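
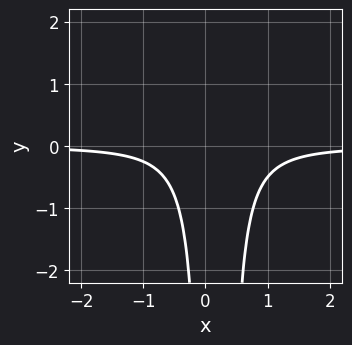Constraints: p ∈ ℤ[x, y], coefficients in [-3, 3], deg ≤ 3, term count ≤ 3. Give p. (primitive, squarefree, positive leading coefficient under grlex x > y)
(a) deg p = 3. No degree-2 curve has this shape.
(b) Checking where it meets the axes: the curve avoids every integer y-axis point in the box; no x-intercept at any integer in the box.
(c) Solving for integer coefficients yields p as stated.

3*x^2*y - x*y + 1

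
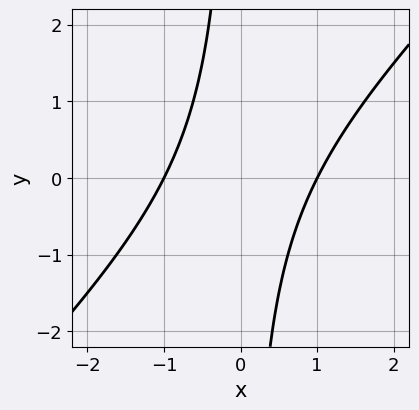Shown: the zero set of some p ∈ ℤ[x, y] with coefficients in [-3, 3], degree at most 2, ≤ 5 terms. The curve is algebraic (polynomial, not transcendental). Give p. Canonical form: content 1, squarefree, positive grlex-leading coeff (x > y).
x^2 - x*y - 1

First, degree: a generic line meets the curve in up to 2 points, so deg p = 2.
Then, from the visible intercepts: among the integer gridlines, it crosses the x-axis at x ∈ {-1, 1}; it misses every integer gridline on the y-axis.
Finally, putting this together gives p.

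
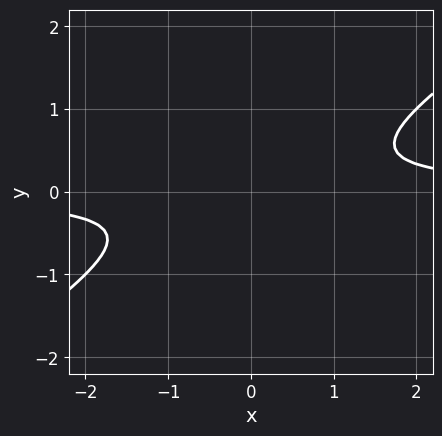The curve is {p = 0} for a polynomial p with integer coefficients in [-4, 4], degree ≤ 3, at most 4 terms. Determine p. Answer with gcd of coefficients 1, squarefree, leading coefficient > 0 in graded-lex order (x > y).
2*x*y - 3*y^2 - 1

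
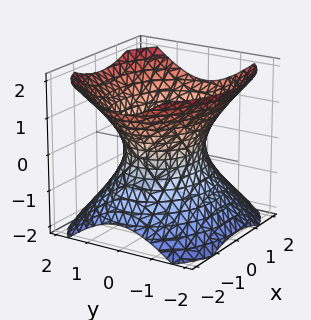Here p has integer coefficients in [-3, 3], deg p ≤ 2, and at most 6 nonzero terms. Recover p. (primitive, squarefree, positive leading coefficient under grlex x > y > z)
1. Degree: an hourglass — one-sheet hyperboloid; a quadric, so deg p = 2.
2. Symmetries: the x ↦ −x reflection is a symmetry, so x appears only in even powers; it's symmetric under z → −z, forcing even powers of z; mirror symmetry y ↦ −y ⇒ only even powers of y.
3. From the visible intercepts: no z-intercept at any integer in the box; the y-axis gridline crossings are at y ∈ {-1, 1}.
4. Fitting integer coefficients to these (and the overall shape) gives p.

2*x^2 + 3*y^2 - 3*z^2 - 3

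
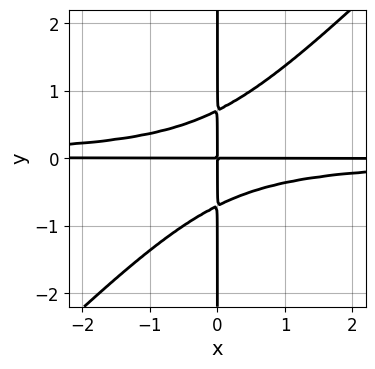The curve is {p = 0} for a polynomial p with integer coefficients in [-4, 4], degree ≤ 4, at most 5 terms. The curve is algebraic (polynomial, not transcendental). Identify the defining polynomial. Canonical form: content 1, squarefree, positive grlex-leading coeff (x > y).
The degree is 4 — no degree-3 curve has this shape.
From the visible intercepts: the visible y-axis segment lies entirely on the curve; the visible x-axis segment lies entirely on the curve.
Together with the visible shape, these determine p as stated.

2*x^2*y^2 - 2*x*y^3 + x*y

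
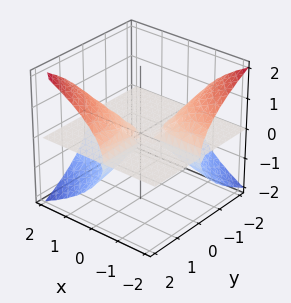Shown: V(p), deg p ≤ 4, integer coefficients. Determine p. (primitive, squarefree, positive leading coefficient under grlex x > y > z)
3*x*y*z - 3*z^3 + y*z

1. There are 3 components.
2. Degree: a generic line meets the surface in up to 3 points, so deg p = 3.
3. Against the integer gridlines: every point of the x-axis in the box is on the surface; every point of the y-axis in the box is on the surface; it crosses the z-axis at the gridline z = 0.
4. Together with the visible shape, these determine p as stated.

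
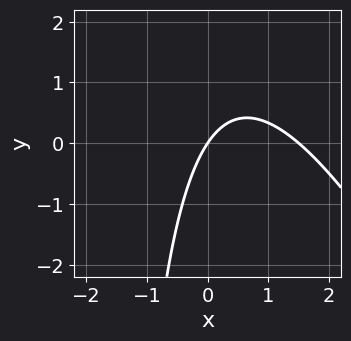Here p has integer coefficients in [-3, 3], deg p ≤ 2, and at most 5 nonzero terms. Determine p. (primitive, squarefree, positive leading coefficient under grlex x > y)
(a) deg p = 2.
(b) From the visible intercepts: it crosses the x-axis at the gridline x = 0; it meets the y-axis at y = 0 (among the integer gridlines).
(c) Together with the visible shape, these determine p as stated.

2*x^2 + x*y - 3*x + 2*y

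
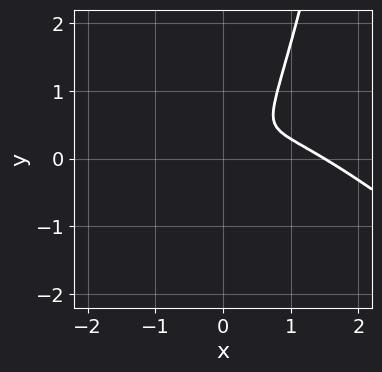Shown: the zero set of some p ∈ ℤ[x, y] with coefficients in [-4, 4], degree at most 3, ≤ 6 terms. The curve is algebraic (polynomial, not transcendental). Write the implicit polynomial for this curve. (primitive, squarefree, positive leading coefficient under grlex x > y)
2*x^3 + 2*x^2*y - 3*x^2 + 2*x*y - 2*y^2

1. deg p = 3. The shape is more complex than any degree-2 curve.
2. Putting this together gives p.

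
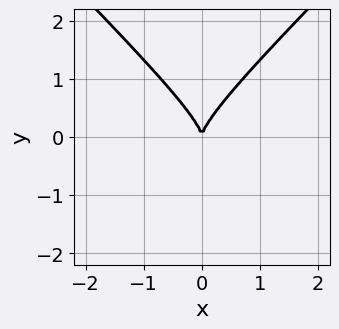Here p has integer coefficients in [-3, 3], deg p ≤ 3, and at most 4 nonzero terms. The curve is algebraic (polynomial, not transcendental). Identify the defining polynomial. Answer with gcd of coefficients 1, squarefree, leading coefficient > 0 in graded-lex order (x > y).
x^2*y - y^3 + x^2

1. Degree: no degree-2 curve has this shape, so deg p = 3.
2. Symmetries: the x ↦ −x reflection is a symmetry, so x appears only in even powers.
3. Observable constraints: it meets the y-axis at y = 0 (among the integer gridlines); it crosses the x-axis at the gridline x = 0.
4. Fitting integer coefficients to these (and the overall shape) gives p.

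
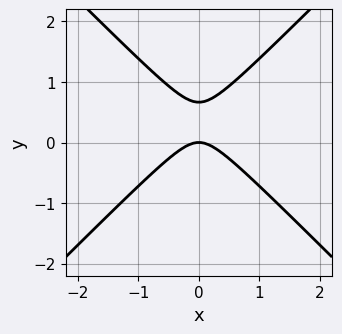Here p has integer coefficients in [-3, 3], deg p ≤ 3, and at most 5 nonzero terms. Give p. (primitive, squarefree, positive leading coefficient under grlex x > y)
3*x^2 - 3*y^2 + 2*y

Degree: a generic line meets the curve in up to 2 points, so deg p = 2.
Symmetries: the x ↦ −x reflection is a symmetry, so x appears only in even powers.
From the axis intercepts and sections: it crosses the x-axis at the gridline x = 0; one y-axis crossing is at y = 0.
Assembling these constraints gives the stated polynomial.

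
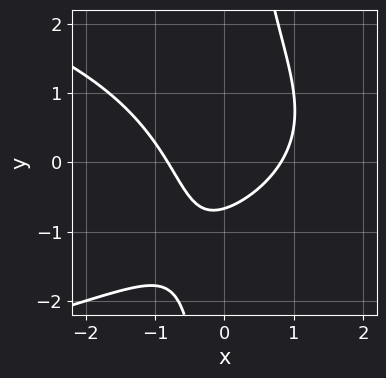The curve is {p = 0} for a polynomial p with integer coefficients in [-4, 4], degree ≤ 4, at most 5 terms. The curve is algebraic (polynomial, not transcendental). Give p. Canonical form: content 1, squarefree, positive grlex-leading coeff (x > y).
(a) The degree is 3 — a generic line meets the curve in up to 3 points.
(b) Matching integer coefficients to the picture gives p.

2*x*y^2 + 3*x^2 - 3*y - 2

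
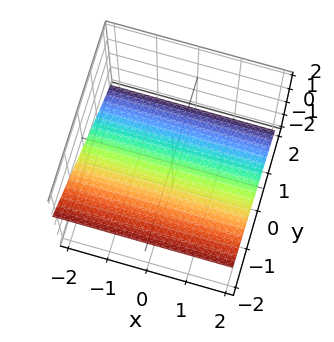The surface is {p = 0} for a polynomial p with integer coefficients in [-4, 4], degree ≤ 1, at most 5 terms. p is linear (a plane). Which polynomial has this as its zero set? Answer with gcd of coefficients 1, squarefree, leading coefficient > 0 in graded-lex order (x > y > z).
2*y + 3*z + 2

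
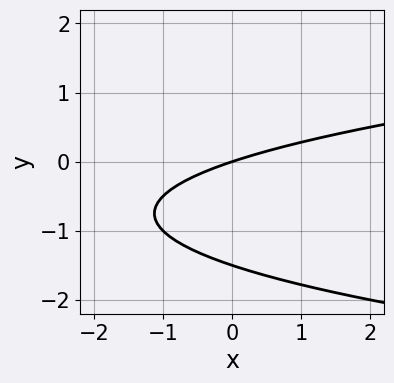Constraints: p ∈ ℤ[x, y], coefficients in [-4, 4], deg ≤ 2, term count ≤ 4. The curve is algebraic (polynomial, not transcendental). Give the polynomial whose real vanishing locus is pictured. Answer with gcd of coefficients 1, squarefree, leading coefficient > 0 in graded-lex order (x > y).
First, the degree is 2 — the shape is more complex than any degree-1 curve.
Then, from the axis intercepts and sections: it crosses the y-axis at the gridline y = 0; one x-axis crossing is at x = 0.
Finally, putting this together gives p.

2*y^2 - x + 3*y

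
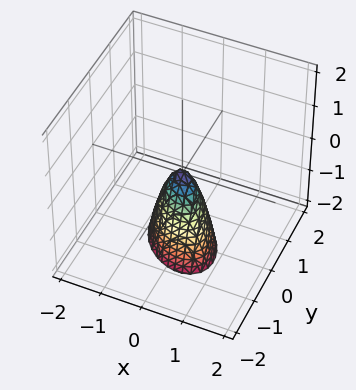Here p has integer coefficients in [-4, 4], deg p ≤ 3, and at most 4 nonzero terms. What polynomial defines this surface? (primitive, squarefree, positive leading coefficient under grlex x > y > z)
1. The degree is 2 — a generic line meets the surface in up to 2 points.
2. Checking where it meets the axes: one z-axis crossing is at z = 0; it crosses the y-axis at the gridline y = 0; it meets the x-axis at x = 0 (among the integer gridlines).
3. Solving for integer coefficients yields p as stated.

3*x^2 + 2*x*y + 3*y^2 + z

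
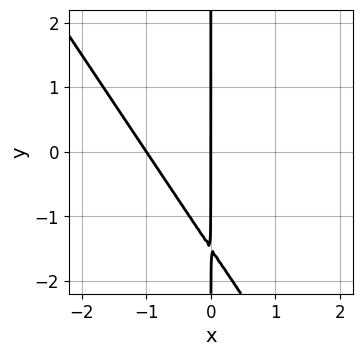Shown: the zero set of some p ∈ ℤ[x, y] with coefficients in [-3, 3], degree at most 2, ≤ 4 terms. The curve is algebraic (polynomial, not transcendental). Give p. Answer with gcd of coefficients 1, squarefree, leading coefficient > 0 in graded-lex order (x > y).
First, the degree is 2 — a generic line meets the curve in up to 2 points.
Then, from the visible intercepts: among the integer gridlines, it crosses the x-axis at x ∈ {-1, 0}; every point of the y-axis in the box is on the curve.
Finally, putting this together gives p.

3*x^2 + 2*x*y + 3*x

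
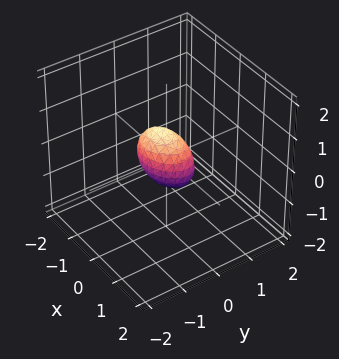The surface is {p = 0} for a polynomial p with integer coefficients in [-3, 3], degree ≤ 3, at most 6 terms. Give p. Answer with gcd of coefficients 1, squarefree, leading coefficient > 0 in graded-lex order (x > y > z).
2*x^2 - x*y + x*z + 3*y^2 + 2*z^2 - 1

Degree: a generic line meets the surface in up to 2 points, so deg p = 2.
Solving for integer coefficients yields p as stated.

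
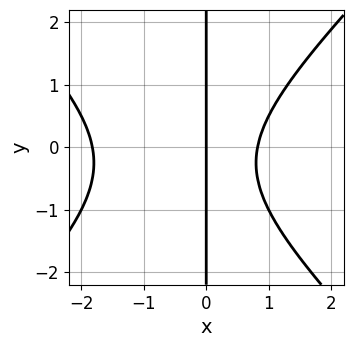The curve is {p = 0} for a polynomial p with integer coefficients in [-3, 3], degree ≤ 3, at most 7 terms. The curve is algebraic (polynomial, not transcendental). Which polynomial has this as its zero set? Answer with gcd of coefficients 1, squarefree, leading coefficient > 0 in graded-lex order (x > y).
1. deg p = 3. The shape is more complex than any degree-2 curve.
2. From the axis intercepts and sections: it crosses the x-axis at the gridline x = 0; every point of the y-axis in the box is on the curve.
3. Fitting integer coefficients to these (and the overall shape) gives p.

2*x^3 - 2*x*y^2 + 2*x^2 - x*y - 3*x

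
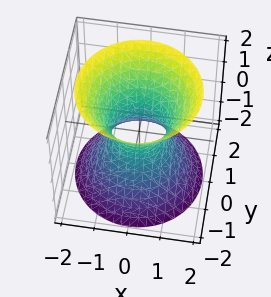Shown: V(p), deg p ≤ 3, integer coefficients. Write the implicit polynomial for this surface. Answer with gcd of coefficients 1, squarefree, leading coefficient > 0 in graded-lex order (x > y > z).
(a) Degree: one connected sheet with a waist; a quadric, so deg p = 2.
(b) Symmetries: the z ↦ −z reflection is a symmetry, so z appears only in even powers; the surface is invariant under rotation about z: p = q(x² + y², z).
(c) Observable constraints: no z-intercept at any integer in the box; a circular section at z = -2 has radius between 1 and 2.
(d) Fitting integer coefficients to these (and the overall shape) gives p.

3*x^2 + 3*y^2 - 2*z^2 - 2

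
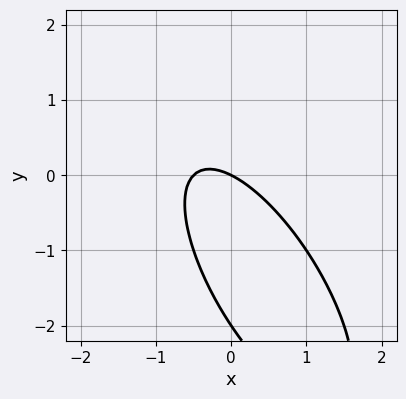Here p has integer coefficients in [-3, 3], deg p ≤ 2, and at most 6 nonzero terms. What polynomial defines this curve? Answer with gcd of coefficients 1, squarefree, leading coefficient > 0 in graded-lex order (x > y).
2*x^2 + 2*x*y + y^2 + x + 2*y

1. The degree is 2 — the shape is more complex than any degree-1 curve.
2. From the visible intercepts: among the integer gridlines, it crosses the y-axis at y ∈ {-2, 0}; it crosses the x-axis at the gridline x = 0.
3. Solving for integer coefficients yields p as stated.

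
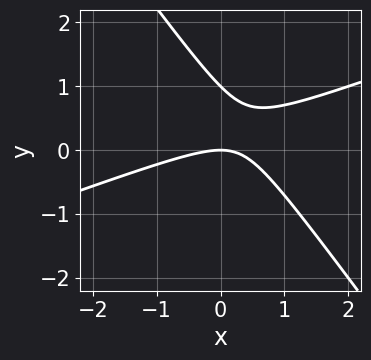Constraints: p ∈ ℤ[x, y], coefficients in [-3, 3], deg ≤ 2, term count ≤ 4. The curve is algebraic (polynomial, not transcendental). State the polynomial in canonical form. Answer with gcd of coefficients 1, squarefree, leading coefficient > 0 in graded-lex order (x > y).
x^2 - 2*x*y - 2*y^2 + 2*y

First, deg p = 2.
Then, reading off the gridlines: among the integer gridlines, it crosses the y-axis at y ∈ {0, 1}; one x-axis crossing is at x = 0.
Finally, matching integer coefficients to the picture gives p.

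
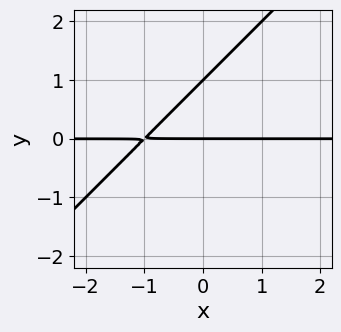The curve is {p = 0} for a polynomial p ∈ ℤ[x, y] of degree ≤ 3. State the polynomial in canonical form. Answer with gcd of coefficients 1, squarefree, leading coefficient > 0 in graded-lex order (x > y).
x*y - y^2 + y

Degree: a generic line meets the curve in up to 2 points, so deg p = 2.
From the axis intercepts and sections: the y-axis gridline crossings are at y ∈ {0, 1}; the visible x-axis segment lies entirely on the curve.
Assembling these constraints gives the stated polynomial.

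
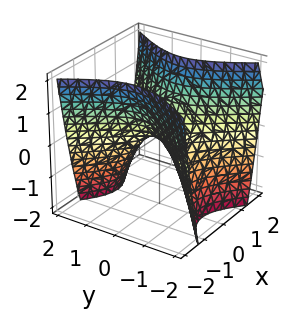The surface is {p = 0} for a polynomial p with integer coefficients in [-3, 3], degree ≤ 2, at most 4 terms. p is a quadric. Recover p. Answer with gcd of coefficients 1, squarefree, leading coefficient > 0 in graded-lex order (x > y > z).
1. Degree: a saddle surface; a quadric, so deg p = 2.
2. Symmetries: the x ↦ −x reflection is a symmetry, so x appears only in even powers; it's symmetric under y → −y, forcing even powers of y.
3. Observable constraints: it crosses the x-axis at the gridline x = 0; it crosses the y-axis at the gridline y = 0.
4. Putting this together gives p.

3*x^2 - 2*y^2 - 2*z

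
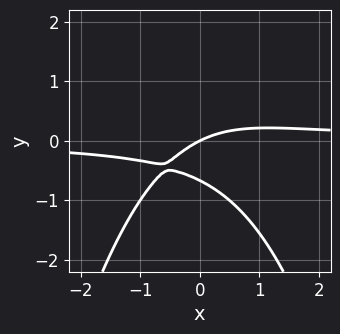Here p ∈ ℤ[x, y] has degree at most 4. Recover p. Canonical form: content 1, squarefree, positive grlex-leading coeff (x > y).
(a) deg p = 3. No degree-2 curve has this shape.
(b) Against the integer gridlines: one x-axis crossing is at x = 0; it crosses the y-axis at the gridline y = 0.
(c) Assembling these constraints gives the stated polynomial.

2*x^2*y + 3*y^2 - x + 2*y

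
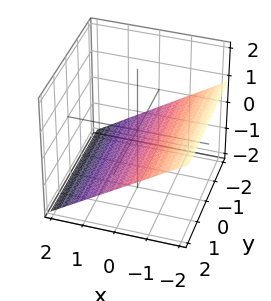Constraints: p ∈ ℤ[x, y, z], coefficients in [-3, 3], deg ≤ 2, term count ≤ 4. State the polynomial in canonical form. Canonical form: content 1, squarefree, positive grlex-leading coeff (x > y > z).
1. Degree: the surface is flat (a plane), so deg p = 1.
2. Observable constraints: it meets the x-axis at x = -1 (among the integer gridlines); it misses every integer gridline on the y-axis.
3. Putting this together gives p.

2*x + 3*z + 2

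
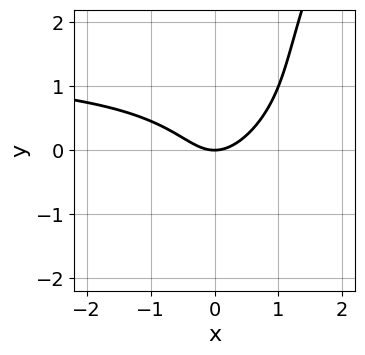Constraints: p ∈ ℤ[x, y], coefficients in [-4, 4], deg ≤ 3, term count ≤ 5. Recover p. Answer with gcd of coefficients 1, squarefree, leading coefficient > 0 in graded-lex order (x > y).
2*x^2*y - 3*x*y^2 + y^3 - 3*x^2 + 3*y

1. deg p = 3. The shape is more complex than any degree-2 curve.
2. Reading off the gridlines: it crosses the y-axis at the gridline y = 0; one x-axis crossing is at x = 0.
3. The integer polynomial consistent with all of this is the stated p.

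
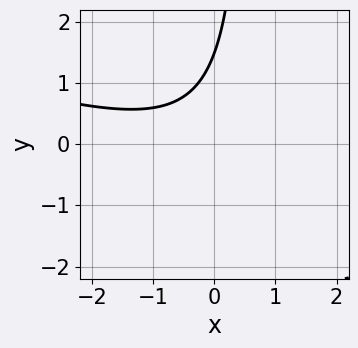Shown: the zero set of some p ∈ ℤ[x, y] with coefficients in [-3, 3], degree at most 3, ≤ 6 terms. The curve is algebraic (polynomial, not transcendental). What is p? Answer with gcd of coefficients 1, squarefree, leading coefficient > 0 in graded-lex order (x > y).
x^2 + 3*x*y + x - 2*y + 3

First, degree: no degree-1 curve has this shape, so deg p = 2.
Next, from the axis intercepts and sections: the curve avoids every integer x-axis point in the box.
Finally, fitting integer coefficients to these (and the overall shape) gives p.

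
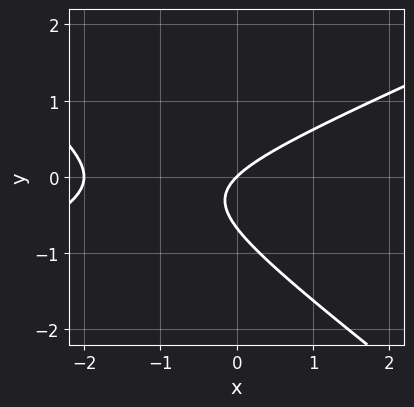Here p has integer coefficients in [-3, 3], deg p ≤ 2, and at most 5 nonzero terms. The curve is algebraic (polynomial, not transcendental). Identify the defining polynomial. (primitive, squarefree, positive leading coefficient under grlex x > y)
x^2 - x*y - 3*y^2 + 2*x - 2*y

Degree: the shape is more complex than any degree-1 curve, so deg p = 2.
Observable constraints: one y-axis crossing is at y = 0; the x-axis gridline crossings are at x ∈ {-2, 0}.
Matching integer coefficients to the picture gives p.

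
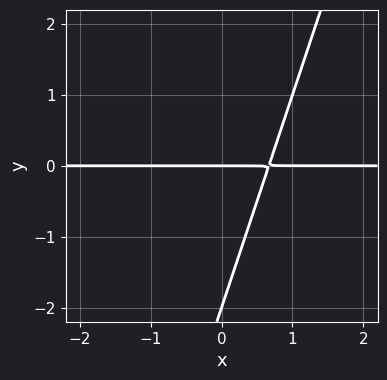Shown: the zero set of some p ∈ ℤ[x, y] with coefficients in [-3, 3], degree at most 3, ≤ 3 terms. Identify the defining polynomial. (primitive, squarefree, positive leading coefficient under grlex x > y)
1. The degree is 2 — no degree-1 curve has this shape.
2. Reading off the gridlines: every point of the x-axis in the box is on the curve; among the integer gridlines, it crosses the y-axis at y ∈ {-2, 0}.
3. The integer polynomial consistent with all of this is the stated p.

3*x*y - y^2 - 2*y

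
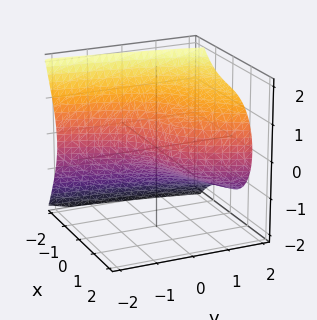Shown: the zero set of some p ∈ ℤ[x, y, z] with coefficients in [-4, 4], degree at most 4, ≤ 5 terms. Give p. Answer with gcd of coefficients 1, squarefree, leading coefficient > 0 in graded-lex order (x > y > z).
1. deg p = 3. A generic line meets the surface in up to 3 points.
2. Against the integer gridlines: it crosses the x-axis at the gridline x = 0; it meets the z-axis at z = 0 (among the integer gridlines); it meets the y-axis at y = 0 (among the integer gridlines).
3. Together with the visible shape, these determine p as stated.

x^3 + 2*z^2 + x - 2*y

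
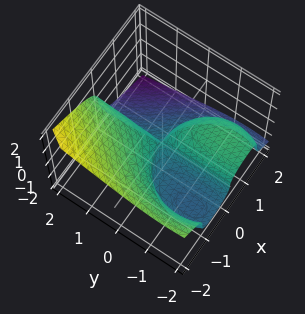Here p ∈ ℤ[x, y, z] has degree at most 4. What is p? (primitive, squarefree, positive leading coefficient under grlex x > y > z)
1. deg p = 3. No degree-2 surface has this shape.
2. From the axis intercepts and sections: one x-axis crossing is at x = 0; every point of the y-axis in the box is on the surface; it meets the z-axis at z = 0 (among the integer gridlines).
3. These observations pin down the coefficients.

x^3 + x*y^2 + 3*z^3 + 3*x*y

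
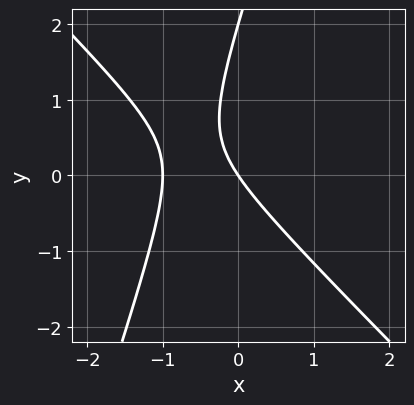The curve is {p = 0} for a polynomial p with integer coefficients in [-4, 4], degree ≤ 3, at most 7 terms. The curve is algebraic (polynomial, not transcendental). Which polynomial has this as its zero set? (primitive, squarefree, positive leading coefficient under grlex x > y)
1. deg p = 2. No degree-1 curve has this shape.
2. Observable constraints: among the integer gridlines, it crosses the x-axis at x ∈ {-1, 0}; among the integer gridlines, it crosses the y-axis at y ∈ {0, 2}.
3. Assembling these constraints gives the stated polynomial.

3*x^2 + 2*x*y - y^2 + 3*x + 2*y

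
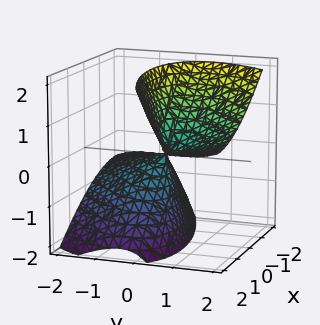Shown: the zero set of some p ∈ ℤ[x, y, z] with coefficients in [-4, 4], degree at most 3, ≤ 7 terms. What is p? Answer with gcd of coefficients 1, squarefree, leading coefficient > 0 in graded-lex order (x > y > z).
First, the degree is 2 — a generic line meets the surface in up to 2 points.
Then, from the axis intercepts and sections: it meets the x-axis at x = 0 (among the integer gridlines); it meets the z-axis at z = 0 (among the integer gridlines); it meets the y-axis at y = 0 (among the integer gridlines).
Finally, matching integer coefficients to the picture gives p.

x^2 - 2*x*y + 2*y^2 - 3*y*z - z^2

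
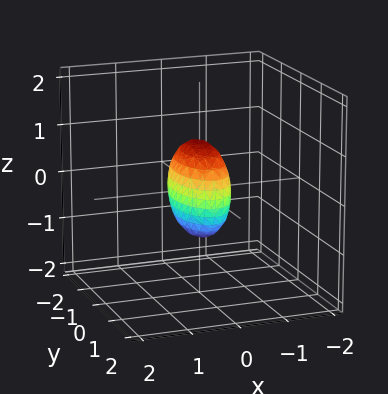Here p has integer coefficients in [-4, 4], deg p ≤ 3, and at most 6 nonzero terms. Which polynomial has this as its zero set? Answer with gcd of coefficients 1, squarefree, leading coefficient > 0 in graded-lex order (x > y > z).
3*x^2 + y^2 + z^2 - 1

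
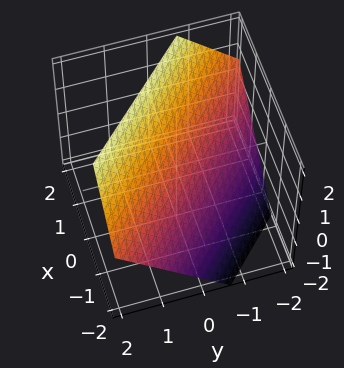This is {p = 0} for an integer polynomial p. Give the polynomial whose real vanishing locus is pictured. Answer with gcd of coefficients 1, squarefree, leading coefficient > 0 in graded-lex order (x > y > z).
(a) deg p = 1. The surface is flat (a plane).
(b) Matching integer coefficients to the picture gives p.

3*x + 3*y - 3*z + 2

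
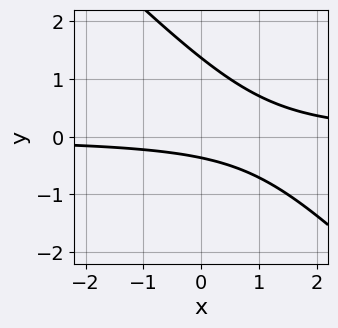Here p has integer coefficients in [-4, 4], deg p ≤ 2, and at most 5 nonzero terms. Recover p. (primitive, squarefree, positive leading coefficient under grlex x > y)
(a) The degree is 2 — no degree-1 curve has this shape.
(b) Reading off the gridlines: no x-intercept at any integer in the box.
(c) These observations pin down the coefficients.

2*x*y + 2*y^2 - 2*y - 1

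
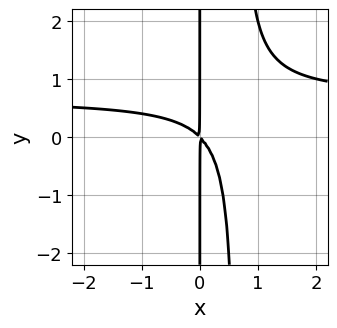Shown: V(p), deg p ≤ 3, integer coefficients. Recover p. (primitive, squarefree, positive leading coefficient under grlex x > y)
1. Degree: a generic line meets the curve in up to 3 points, so deg p = 3.
2. From the visible intercepts: every point of the y-axis in the box is on the curve.
3. Solving for integer coefficients yields p as stated.

3*x^2*y - 2*x^2 - 2*x*y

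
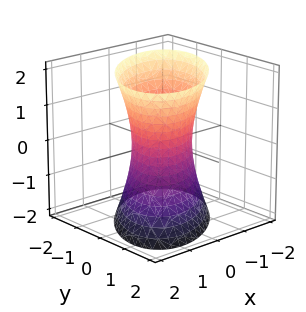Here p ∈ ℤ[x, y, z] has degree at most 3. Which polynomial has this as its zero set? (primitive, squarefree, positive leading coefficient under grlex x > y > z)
3*x^2 - 3*x*y + 3*y^2 - z^2 - 3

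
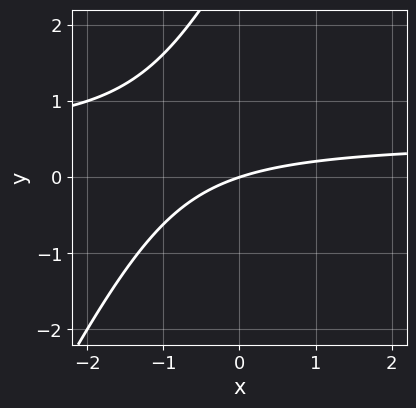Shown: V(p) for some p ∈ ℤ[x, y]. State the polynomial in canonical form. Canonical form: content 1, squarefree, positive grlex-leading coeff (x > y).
(a) deg p = 2. The shape is more complex than any degree-1 curve.
(b) Against the integer gridlines: one x-axis crossing is at x = 0; it meets the y-axis at y = 0 (among the integer gridlines).
(c) These observations pin down the coefficients.

2*x*y - y^2 - x + 3*y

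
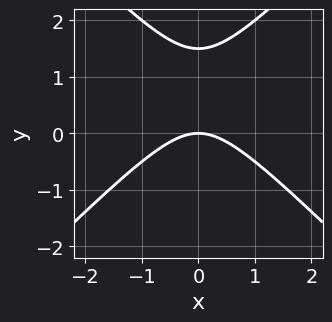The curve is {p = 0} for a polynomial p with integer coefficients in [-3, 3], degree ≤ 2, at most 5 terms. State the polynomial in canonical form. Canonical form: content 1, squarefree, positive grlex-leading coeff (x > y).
2*x^2 - 2*y^2 + 3*y

First, deg p = 2. No degree-1 curve has this shape.
Then, symmetries: the x ↦ −x reflection is a symmetry, so x appears only in even powers.
Then, against the integer gridlines: one x-axis crossing is at x = 0; it meets the y-axis at y = 0 (among the integer gridlines).
Finally, solving for integer coefficients yields p as stated.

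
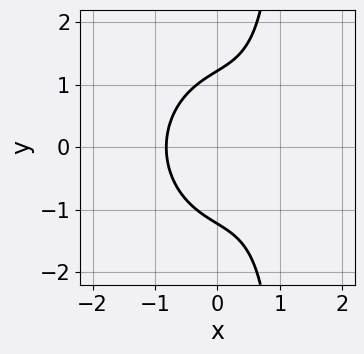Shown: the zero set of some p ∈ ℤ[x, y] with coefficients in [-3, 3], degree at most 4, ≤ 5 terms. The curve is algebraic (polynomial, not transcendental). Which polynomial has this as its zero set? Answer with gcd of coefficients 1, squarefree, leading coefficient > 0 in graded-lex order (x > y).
The degree is 3 — a generic line meets the curve in up to 3 points.
Symmetries: mirror symmetry y ↦ −y ⇒ only even powers of y.
The integer polynomial consistent with all of this is the stated p.

3*x^3 + 2*x*y^2 - 2*x^2 - 2*y^2 + 3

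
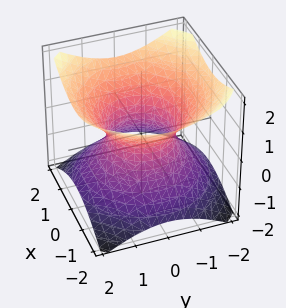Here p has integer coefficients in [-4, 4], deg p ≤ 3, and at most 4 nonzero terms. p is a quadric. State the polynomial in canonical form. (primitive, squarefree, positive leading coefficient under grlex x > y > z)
(a) Degree: one connected sheet with a waist; a quadric, so deg p = 2.
(b) By symmetry, every cross-section ⟂ z is a circle, so x, y appear only via x² + y²; mirror symmetry z ↦ −z ⇒ only even powers of z.
(c) From the axis intercepts and sections: the surface avoids every integer z-axis point in the box; among the integer gridlines, it crosses the x-axis at x ∈ {-1, 1}; the y-axis gridline crossings are at y ∈ {-1, 1}; a circular section at z = -1 has radius between 1 and 2.
(d) These observations pin down the coefficients.

2*x^2 + 2*y^2 - 3*z^2 - 2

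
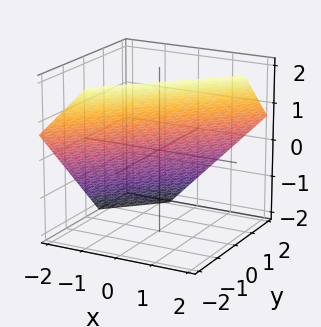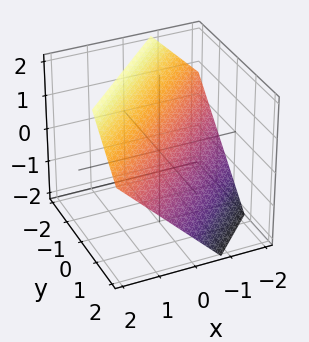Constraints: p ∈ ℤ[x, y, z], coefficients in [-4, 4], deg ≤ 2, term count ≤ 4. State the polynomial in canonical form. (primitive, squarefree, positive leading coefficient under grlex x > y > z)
deg p = 1.
The integer polynomial consistent with all of this is the stated p.

3*x - 3*y - 3*z + 2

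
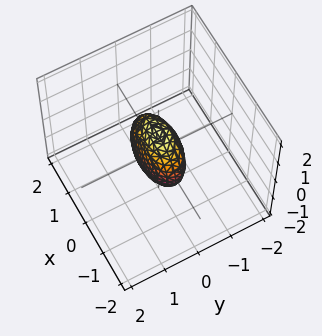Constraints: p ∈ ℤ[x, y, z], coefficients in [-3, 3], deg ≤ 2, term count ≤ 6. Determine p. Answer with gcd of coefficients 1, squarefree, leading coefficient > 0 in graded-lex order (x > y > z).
x^2 + 3*y^2 + z^2 - 1

1. deg p = 2. Bounded and convex; a quadric.
2. Symmetries: the x ↦ −x reflection is a symmetry, so x appears only in even powers; it's symmetric under z → −z, forcing even powers of z; mirror symmetry y ↦ −y ⇒ only even powers of y.
3. Observable constraints: among the integer gridlines, it crosses the z-axis at z ∈ {-1, 1}; among the integer gridlines, it crosses the x-axis at x ∈ {-1, 1}.
4. Together with the visible shape, these determine p as stated.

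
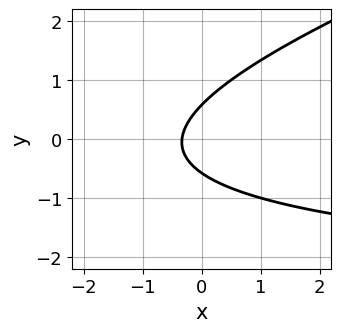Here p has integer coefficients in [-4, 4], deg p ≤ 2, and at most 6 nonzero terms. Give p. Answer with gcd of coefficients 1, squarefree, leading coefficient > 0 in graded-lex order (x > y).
1. deg p = 2. A generic line meets the curve in up to 2 points.
2. The integer polynomial consistent with all of this is the stated p.

x*y - 3*y^2 + 3*x + 1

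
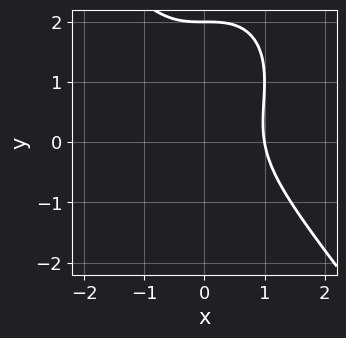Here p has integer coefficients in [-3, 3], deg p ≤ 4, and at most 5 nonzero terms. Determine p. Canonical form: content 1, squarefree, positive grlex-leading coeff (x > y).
First, deg p = 3.
Next, reading off the gridlines: it crosses the y-axis at the gridline y = 2; it crosses the x-axis at the gridline x = 1.
Finally, the integer polynomial consistent with all of this is the stated p.

2*x^3 + y^3 - 2*y^2 + y - 2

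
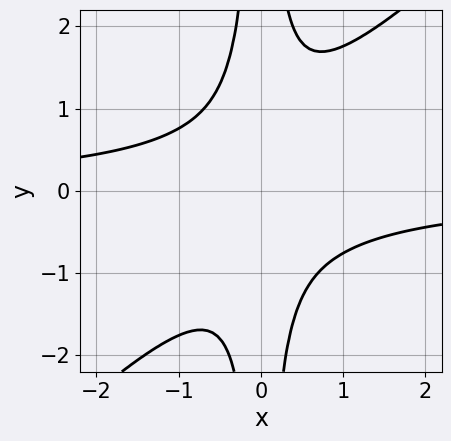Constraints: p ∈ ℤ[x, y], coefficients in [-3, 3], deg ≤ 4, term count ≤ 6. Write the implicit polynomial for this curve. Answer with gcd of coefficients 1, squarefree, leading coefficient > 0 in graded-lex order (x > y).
Degree: a generic line meets the curve in up to 4 points, so deg p = 4.
From the axis intercepts and sections: it misses every integer gridline on the y-axis; no x-intercept at any integer in the box.
Solving for integer coefficients yields p as stated.

3*x^3*y - 3*x^2*y^2 + 3*x^2 + 1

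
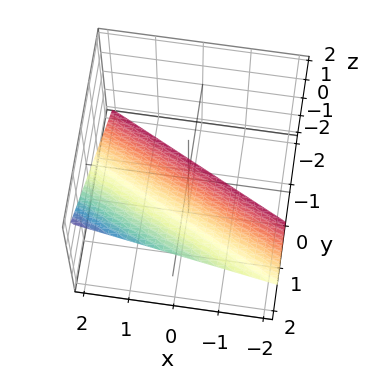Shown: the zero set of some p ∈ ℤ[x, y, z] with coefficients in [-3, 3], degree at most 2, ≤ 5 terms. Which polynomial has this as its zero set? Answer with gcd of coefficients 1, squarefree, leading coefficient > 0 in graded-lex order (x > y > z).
(a) deg p = 1. The surface is flat (a plane).
(b) Checking where it meets the axes: it meets the z-axis at z = -1 (among the integer gridlines); one x-axis crossing is at x = 2.
(c) Solving for integer coefficients yields p as stated. Check: (0, 1, 0) on the y-axis lies on the surface, and p(0, 1, 0) = 0. ✓

x + 2*y - 2*z - 2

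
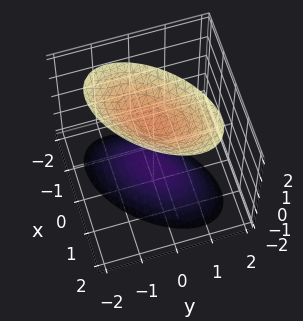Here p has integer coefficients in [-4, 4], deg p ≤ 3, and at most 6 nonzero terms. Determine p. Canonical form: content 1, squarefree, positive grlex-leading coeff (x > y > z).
3*x^2 - 3*x*y + 3*y^2 - 2*z^2 + 3

First, there are 2 components. Treating them together as one polynomial.
Then, degree: the shape is more complex than any degree-1 surface, so deg p = 2.
Then, from the axis intercepts and sections: the surface avoids every integer x-axis point in the box; no y-intercept at any integer in the box.
Finally, putting this together gives p.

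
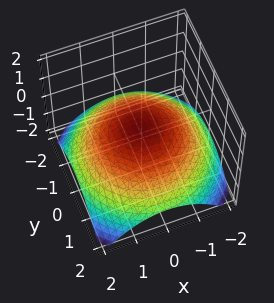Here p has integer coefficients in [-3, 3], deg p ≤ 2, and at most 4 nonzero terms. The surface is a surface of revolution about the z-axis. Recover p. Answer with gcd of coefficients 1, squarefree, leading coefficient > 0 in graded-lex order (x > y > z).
First, the degree is 2 — the shape is more complex than any degree-1 surface.
Then, symmetries: the z-axis is an axis of rotation, so x and y enter only as x² + y².
Next, from the visible intercepts: a circular section at z = 0 has radius exactly 1; the x-axis gridline crossings are at x ∈ {-1, 1}; among the integer gridlines, it crosses the y-axis at y ∈ {-1, 1}.
Finally, solving for integer coefficients yields p as stated.

x^2 + y^2 + 3*z - 1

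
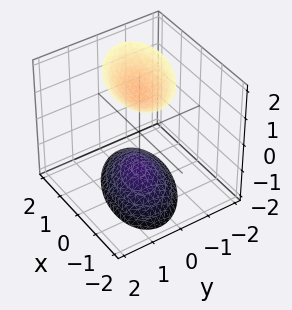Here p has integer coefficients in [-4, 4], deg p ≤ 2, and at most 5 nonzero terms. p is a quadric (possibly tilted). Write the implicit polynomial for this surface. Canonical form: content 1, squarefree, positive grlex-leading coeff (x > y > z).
x^2 + x*y + 2*y^2 - z^2 + 2

1. I count 2 distinct pieces.
2. deg p = 2.
3. Reading off the gridlines: it misses every integer gridline on the x-axis; no y-intercept at any integer in the box.
4. Assembling these constraints gives the stated polynomial.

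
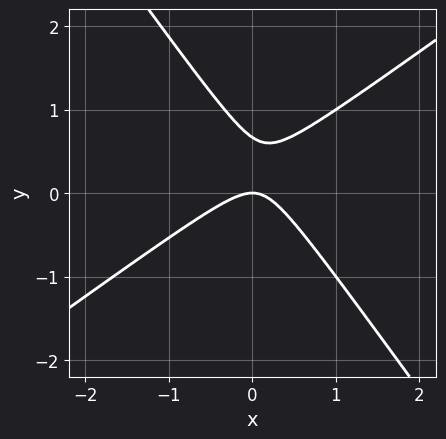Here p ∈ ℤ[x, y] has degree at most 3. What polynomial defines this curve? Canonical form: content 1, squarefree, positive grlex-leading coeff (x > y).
The degree is 2 — no degree-1 curve has this shape.
Against the integer gridlines: one y-axis crossing is at y = 0; one x-axis crossing is at x = 0.
Fitting integer coefficients to these (and the overall shape) gives p.

3*x^2 - 2*x*y - 3*y^2 + 2*y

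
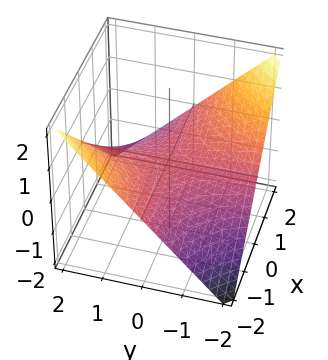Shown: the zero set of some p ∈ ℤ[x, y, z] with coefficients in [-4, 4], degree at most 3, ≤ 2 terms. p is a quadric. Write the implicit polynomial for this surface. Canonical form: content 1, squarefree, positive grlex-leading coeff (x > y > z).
The degree is 2 — a hyperbolic paraboloid; a quadric.
Reading off the gridlines: every point of the x-axis in the box is on the surface; the visible y-axis segment lies entirely on the surface; it meets the z-axis at z = 0 (among the integer gridlines).
Fitting integer coefficients to these (and the overall shape) gives p.

x*y + 2*z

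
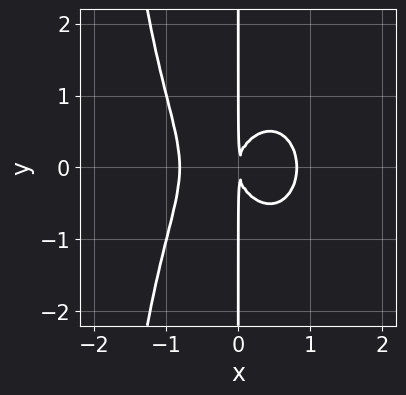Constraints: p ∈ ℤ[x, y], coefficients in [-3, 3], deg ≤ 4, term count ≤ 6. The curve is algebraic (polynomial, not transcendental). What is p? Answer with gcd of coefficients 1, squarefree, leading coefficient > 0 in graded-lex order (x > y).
3*x^4 + x^2*y^2 + 2*x*y^2 - 2*x^2

1. Degree: no degree-3 curve has this shape, so deg p = 4.
2. Symmetries: it's symmetric under y → −y, forcing even powers of y.
3. Against the integer gridlines: every point of the y-axis in the box is on the curve.
4. Matching integer coefficients to the picture gives p.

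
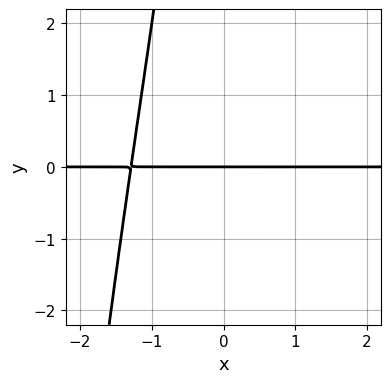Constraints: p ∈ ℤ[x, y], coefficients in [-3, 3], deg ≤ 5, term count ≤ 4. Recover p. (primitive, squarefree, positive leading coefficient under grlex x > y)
2*x^3*y + x*y^2 - x*y + 3*y

(a) Degree: a generic line meets the curve in up to 4 points, so deg p = 4.
(b) Against the integer gridlines: it meets the y-axis at y = 0 (among the integer gridlines); every point of the x-axis in the box is on the curve.
(c) Assembling these constraints gives the stated polynomial.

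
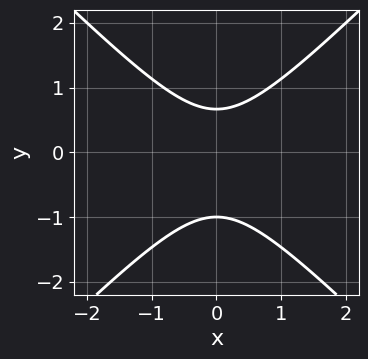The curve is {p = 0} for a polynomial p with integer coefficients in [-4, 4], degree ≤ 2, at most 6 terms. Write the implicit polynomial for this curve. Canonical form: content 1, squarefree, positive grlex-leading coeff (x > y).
3*x^2 - 3*y^2 - y + 2

First, deg p = 2. A generic line meets the curve in up to 2 points.
Next, symmetries: the x ↦ −x reflection is a symmetry, so x appears only in even powers.
Then, from the axis intercepts and sections: it misses every integer gridline on the x-axis; it meets the y-axis at y = -1 (among the integer gridlines).
Finally, together with the visible shape, these determine p as stated.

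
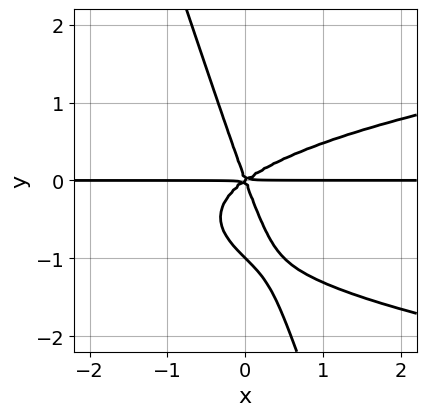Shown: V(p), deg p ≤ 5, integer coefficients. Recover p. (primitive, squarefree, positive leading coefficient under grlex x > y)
3*x*y^3 + y^4 - 2*x^2*y + 2*x*y^2 + y^3

deg p = 4.
From the axis intercepts and sections: the y-axis gridline crossings are at y ∈ {-1, 0}; every point of the x-axis in the box is on the curve.
Solving for integer coefficients yields p as stated.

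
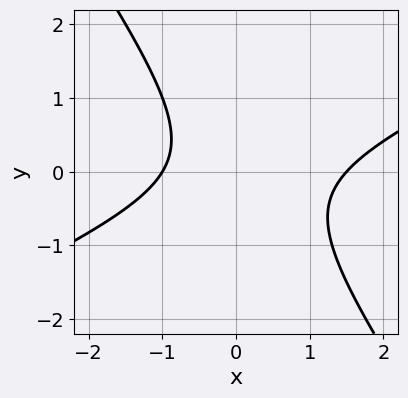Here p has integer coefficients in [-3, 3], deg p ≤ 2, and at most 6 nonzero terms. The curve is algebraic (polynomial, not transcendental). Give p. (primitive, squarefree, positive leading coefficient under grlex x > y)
2*x^2 - 3*x*y - 3*y^2 - x - 3

(a) The degree is 2 — the shape is more complex than any degree-1 curve.
(b) From the visible intercepts: the curve avoids every integer y-axis point in the box; it crosses the x-axis at the gridline x = -1.
(c) Together with the visible shape, these determine p as stated.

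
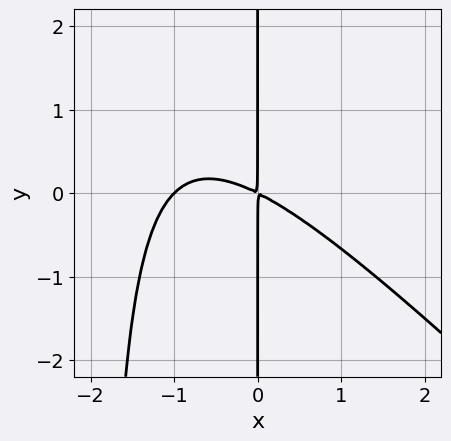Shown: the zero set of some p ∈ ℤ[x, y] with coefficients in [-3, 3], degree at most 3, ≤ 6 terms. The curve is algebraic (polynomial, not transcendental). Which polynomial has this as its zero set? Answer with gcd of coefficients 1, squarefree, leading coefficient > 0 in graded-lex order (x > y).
x^3 + x^2*y + x^2 + 2*x*y

1. Degree: no degree-2 curve has this shape, so deg p = 3.
2. Observable constraints: it meets the x-axis at x = -1 (among the integer gridlines); the visible y-axis segment lies entirely on the curve.
3. These observations pin down the coefficients.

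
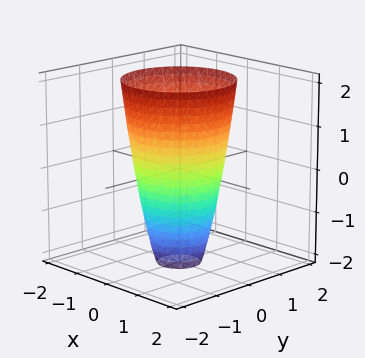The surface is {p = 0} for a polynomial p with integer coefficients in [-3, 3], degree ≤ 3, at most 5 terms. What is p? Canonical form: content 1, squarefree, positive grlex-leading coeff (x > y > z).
(a) The degree is 2 — no degree-1 surface has this shape.
(b) Symmetries: rotational symmetry about the z-axis ⇒ p depends on x, y only through x² + y².
(c) Reading off the gridlines: among the integer gridlines, it crosses the y-axis at y ∈ {-1, 1}; a circular section at z = -2 has radius between 0 and 1; among the integer gridlines, it crosses the x-axis at x ∈ {-1, 1}.
(d) Solving for integer coefficients yields p as stated.

3*x^2 + 3*y^2 - z - 3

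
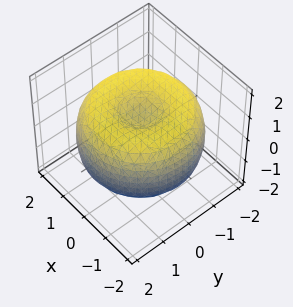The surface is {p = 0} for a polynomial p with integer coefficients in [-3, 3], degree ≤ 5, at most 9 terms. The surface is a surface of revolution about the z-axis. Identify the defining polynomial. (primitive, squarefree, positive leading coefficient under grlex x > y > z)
1. Degree: the shape is more complex than any degree-3 surface, so deg p = 4.
2. Symmetry: the surface is invariant under rotation about z: p = q(x² + y², z).
3. From the axis intercepts and sections: a circular section at z = 0 has radius between 1 and 2.
4. The integer polynomial consistent with all of this is the stated p.

x^4 + 2*x^2*y^2 + y^4 - 3*x^2 - 3*y^2 + 3*z^2 - 2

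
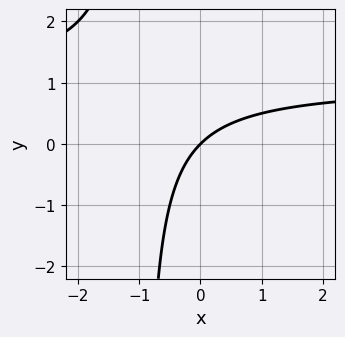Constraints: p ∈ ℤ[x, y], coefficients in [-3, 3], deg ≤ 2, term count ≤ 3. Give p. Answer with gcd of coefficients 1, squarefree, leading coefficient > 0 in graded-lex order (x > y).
x*y - x + y

(a) deg p = 2. A generic line meets the curve in up to 2 points.
(b) From the visible intercepts: it crosses the x-axis at the gridline x = 0; it meets the y-axis at y = 0 (among the integer gridlines).
(c) Assembling these constraints gives the stated polynomial.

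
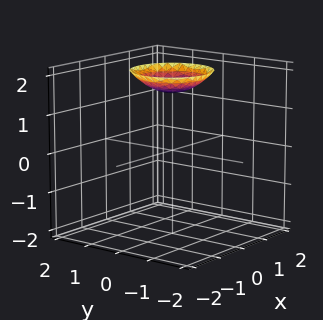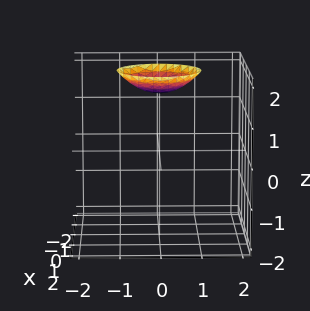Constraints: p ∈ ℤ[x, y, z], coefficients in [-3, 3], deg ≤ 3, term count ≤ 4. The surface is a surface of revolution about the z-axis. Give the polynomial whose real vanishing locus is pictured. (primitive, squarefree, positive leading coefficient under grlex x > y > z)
First, degree: the shape is more complex than any degree-1 surface, so deg p = 2.
Then, symmetries: the surface is invariant under rotation about z: p = q(x² + y², z).
Then, checking where it meets the axes: a circular section at z = 2 has radius exactly 1; it misses every integer gridline on the x-axis.
Finally, these observations pin down the coefficients.

x^2 + y^2 - 2*z + 3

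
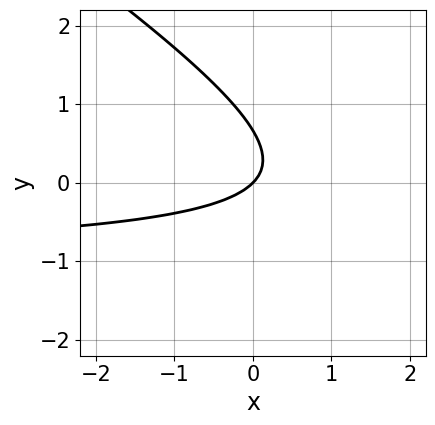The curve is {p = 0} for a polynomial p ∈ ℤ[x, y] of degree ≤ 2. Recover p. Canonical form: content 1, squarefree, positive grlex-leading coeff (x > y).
First, deg p = 2.
Then, reading off the gridlines: it crosses the x-axis at the gridline x = 0; one y-axis crossing is at y = 0.
Finally, the integer polynomial consistent with all of this is the stated p.

2*x*y + 3*y^2 + 2*x - 2*y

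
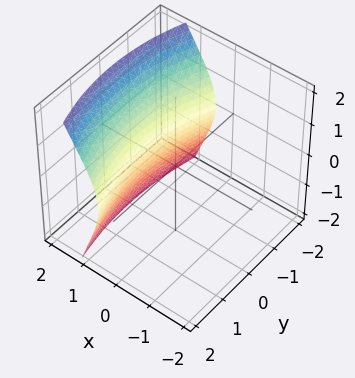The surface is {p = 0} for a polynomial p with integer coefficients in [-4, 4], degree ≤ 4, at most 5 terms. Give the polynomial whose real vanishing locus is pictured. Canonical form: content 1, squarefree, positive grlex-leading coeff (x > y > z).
3*x^3 - x^2*z + x*y^2 - 2*z^2 - 3

First, degree: the shape is more complex than any degree-2 surface, so deg p = 3.
Then, against the integer gridlines: it meets the x-axis at x = 1 (among the integer gridlines); the surface avoids every integer z-axis point in the box.
Finally, putting this together gives p.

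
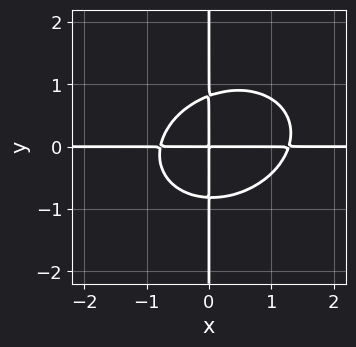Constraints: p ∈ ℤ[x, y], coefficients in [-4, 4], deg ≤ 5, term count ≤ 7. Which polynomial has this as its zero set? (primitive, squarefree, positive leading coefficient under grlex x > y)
2*x^3*y - x^2*y^2 + 3*x*y^3 - x^2*y - 2*x*y

(a) deg p = 4. A generic line meets the curve in up to 4 points.
(b) From the visible intercepts: the visible x-axis segment lies entirely on the curve; the visible y-axis segment lies entirely on the curve.
(c) Together with the visible shape, these determine p as stated.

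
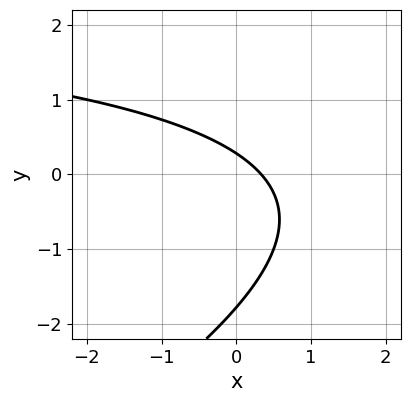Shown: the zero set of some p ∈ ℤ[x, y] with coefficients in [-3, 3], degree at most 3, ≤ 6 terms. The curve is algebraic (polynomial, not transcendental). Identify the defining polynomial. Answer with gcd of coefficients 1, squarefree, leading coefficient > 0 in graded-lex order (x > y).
First, the degree is 2 — no degree-1 curve has this shape.
Finally, the integer polynomial consistent with all of this is the stated p.

x*y - 2*y^2 - 3*x - 3*y + 1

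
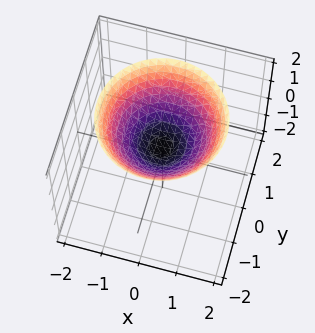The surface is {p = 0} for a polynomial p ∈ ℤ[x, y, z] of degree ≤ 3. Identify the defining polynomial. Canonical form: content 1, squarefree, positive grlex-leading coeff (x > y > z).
2*x^2 + 2*y^2 - 3*z + 1

1. Degree: a generic line meets the surface in up to 2 points, so deg p = 2.
2. Symmetries: every cross-section ⟂ z is a circle, so x, y appear only via x² + y².
3. Against the integer gridlines: the surface avoids every integer x-axis point in the box; no y-intercept at any integer in the box; a circular section at z = 2 has radius between 1 and 2.
4. Solving for integer coefficients yields p as stated.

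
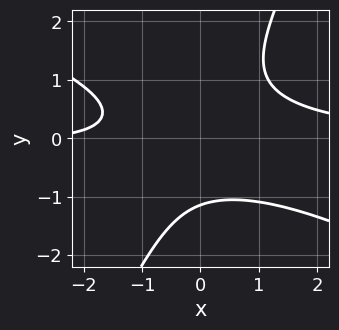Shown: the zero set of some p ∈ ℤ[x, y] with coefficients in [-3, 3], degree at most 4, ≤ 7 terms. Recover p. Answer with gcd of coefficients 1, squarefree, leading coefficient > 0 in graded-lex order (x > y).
2*x^2*y + 3*x*y^2 - 2*y^3 - x - 3

deg p = 3.
Checking where it meets the axes: it misses every integer gridline on the x-axis.
The integer polynomial consistent with all of this is the stated p.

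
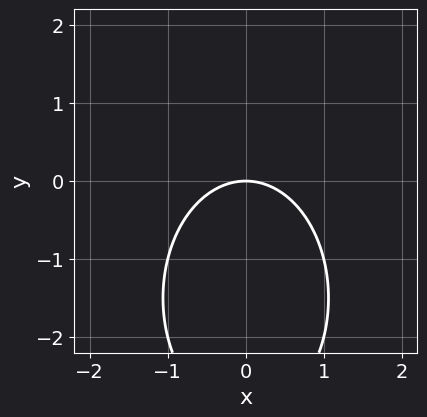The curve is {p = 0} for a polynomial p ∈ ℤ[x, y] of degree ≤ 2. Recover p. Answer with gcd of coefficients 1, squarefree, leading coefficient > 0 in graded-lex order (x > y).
The degree is 2 — a generic line meets the curve in up to 2 points.
Symmetries: it's symmetric under x → −x, forcing even powers of x.
Reading off the gridlines: one y-axis crossing is at y = 0; it meets the x-axis at x = 0 (among the integer gridlines).
Fitting integer coefficients to these (and the overall shape) gives p.

2*x^2 + y^2 + 3*y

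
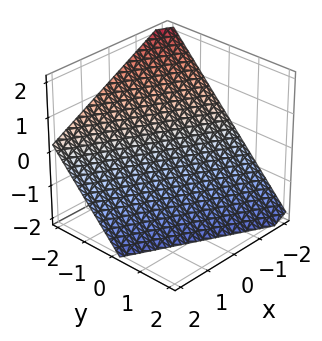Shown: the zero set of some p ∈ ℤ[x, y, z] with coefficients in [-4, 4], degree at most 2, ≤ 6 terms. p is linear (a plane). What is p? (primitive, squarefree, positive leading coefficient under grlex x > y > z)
The degree is 1 — every cross-section is a straight line — this is a plane.
Reading off the gridlines: it crosses the x-axis at the gridline x = -2; it crosses the y-axis at the gridline y = -1; one z-axis crossing is at z = -1.
These observations pin down the coefficients.

x + 2*y + 2*z + 2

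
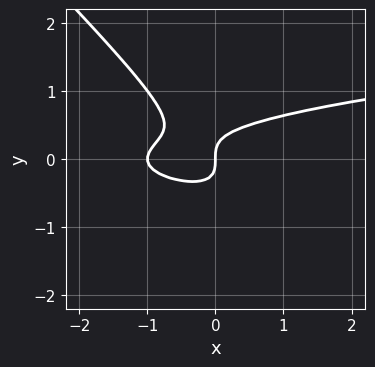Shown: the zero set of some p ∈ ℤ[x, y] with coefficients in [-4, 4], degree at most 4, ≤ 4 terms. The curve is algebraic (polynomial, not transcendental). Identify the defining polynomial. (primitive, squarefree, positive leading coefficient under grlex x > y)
The degree is 3 — a generic line meets the curve in up to 3 points.
From the axis intercepts and sections: among the integer gridlines, it crosses the x-axis at x ∈ {-1, 0}; it meets the y-axis at y = 0 (among the integer gridlines).
Putting this together gives p.

3*x*y^2 + 3*y^3 - x^2 - x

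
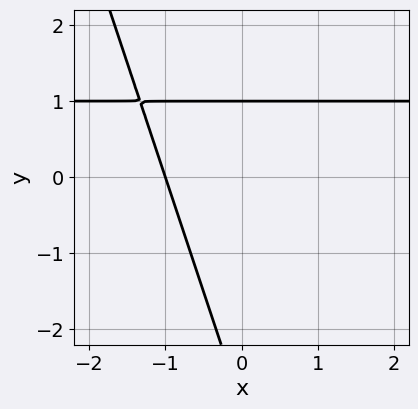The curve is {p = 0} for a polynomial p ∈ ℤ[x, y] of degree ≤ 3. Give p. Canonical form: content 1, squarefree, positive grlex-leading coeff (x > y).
3*x*y + y^2 - 3*x + 2*y - 3

(a) deg p = 2. A generic line meets the curve in up to 2 points.
(b) Checking where it meets the axes: it meets the y-axis at y = 1 (among the integer gridlines); one x-axis crossing is at x = -1.
(c) The integer polynomial consistent with all of this is the stated p.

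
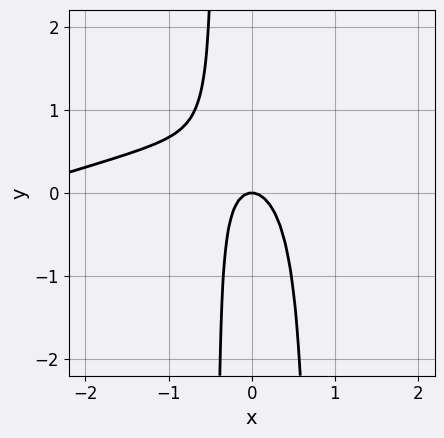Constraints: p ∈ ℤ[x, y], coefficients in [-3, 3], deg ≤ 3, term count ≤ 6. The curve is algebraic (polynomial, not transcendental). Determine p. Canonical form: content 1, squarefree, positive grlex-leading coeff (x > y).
The degree is 3 — a generic line meets the curve in up to 3 points.
From the axis intercepts and sections: one y-axis crossing is at y = 0; it crosses the x-axis at the gridline x = 0.
Putting this together gives p.

x^3 - 3*x^2*y + 3*x^2 + x*y + y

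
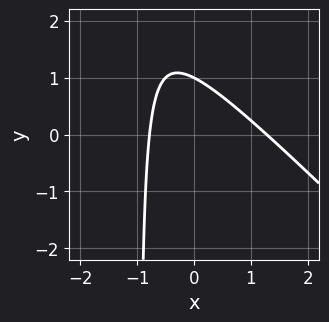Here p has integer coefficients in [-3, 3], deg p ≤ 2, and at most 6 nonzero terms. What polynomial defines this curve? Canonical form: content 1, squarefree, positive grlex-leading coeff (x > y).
2*x^2 + 2*x*y - x + 2*y - 2

The degree is 2 — no degree-1 curve has this shape.
From the axis intercepts and sections: it meets the y-axis at y = 1 (among the integer gridlines).
Assembling these constraints gives the stated polynomial.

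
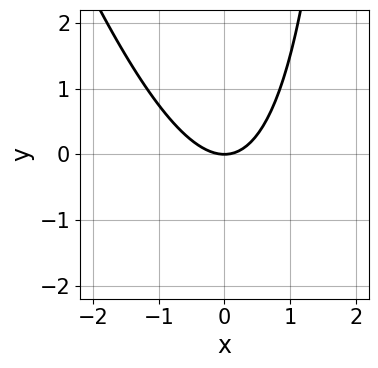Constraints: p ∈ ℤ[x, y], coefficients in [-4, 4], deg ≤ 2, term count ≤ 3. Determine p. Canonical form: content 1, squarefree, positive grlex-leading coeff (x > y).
3*x^2 + x*y - 3*y

deg p = 2.
From the axis intercepts and sections: one y-axis crossing is at y = 0; one x-axis crossing is at x = 0.
Assembling these constraints gives the stated polynomial.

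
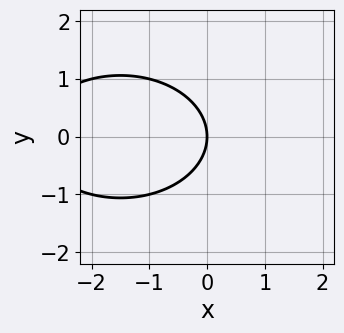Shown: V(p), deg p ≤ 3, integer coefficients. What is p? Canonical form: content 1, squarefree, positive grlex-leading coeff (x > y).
x^2 + 2*y^2 + 3*x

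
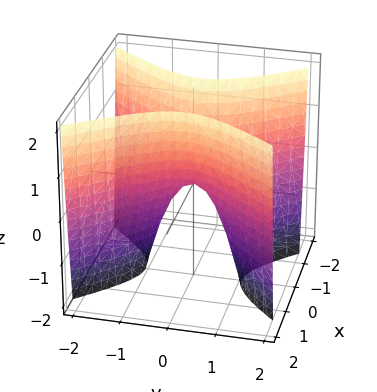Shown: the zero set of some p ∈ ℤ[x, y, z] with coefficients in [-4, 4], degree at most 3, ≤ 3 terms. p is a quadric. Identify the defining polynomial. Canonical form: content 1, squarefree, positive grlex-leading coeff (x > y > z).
3*x^2 - 2*y^2 - z

(a) Degree: a hyperbolic paraboloid; a quadric, so deg p = 2.
(b) Symmetries: mirror symmetry x ↦ −x ⇒ only even powers of x; the y ↦ −y reflection is a symmetry, so y appears only in even powers.
(c) From the visible intercepts: it crosses the z-axis at the gridline z = 0; it meets the x-axis at x = 0 (among the integer gridlines).
(d) Together with the visible shape, these determine p as stated.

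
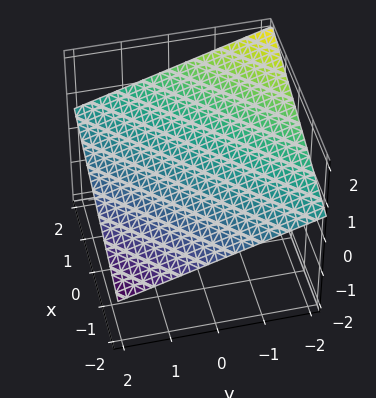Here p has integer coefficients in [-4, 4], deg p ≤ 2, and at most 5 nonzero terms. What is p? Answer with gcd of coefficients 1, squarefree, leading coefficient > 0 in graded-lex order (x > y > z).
x - y - 3*z + 2

1. Degree: the surface is flat (a plane), so deg p = 1.
2. From the axis intercepts and sections: one y-axis crossing is at y = 2; one x-axis crossing is at x = -2.
3. The integer polynomial consistent with all of this is the stated p.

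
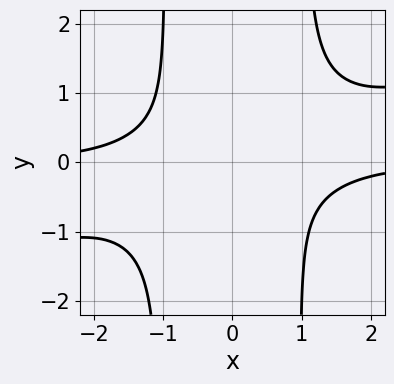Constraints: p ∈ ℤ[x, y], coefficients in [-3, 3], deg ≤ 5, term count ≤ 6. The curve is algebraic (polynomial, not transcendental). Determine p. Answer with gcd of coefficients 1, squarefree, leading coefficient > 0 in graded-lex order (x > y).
x^3*y - 3*x^2*y^2 + 3*y^2 + 2

The degree is 4 — the shape is more complex than any degree-3 curve.
From the axis intercepts and sections: no x-intercept at any integer in the box; the curve avoids every integer y-axis point in the box.
Matching integer coefficients to the picture gives p.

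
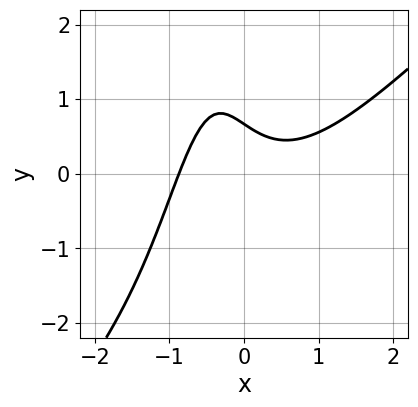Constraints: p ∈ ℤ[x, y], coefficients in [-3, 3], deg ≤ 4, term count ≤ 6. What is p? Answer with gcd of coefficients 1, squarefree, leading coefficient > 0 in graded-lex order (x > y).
Degree: a generic line meets the curve in up to 3 points, so deg p = 3.
Putting this together gives p.

3*x^3 - 3*x^2*y - 3*x*y - 3*y + 2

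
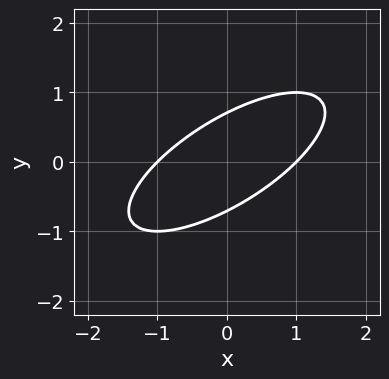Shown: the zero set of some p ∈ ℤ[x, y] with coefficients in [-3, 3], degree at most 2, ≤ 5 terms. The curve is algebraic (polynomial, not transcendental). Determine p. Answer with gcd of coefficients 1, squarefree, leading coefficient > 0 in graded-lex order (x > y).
x^2 - 2*x*y + 2*y^2 - 1

First, the degree is 2 — a generic line meets the curve in up to 2 points.
Then, against the integer gridlines: the x-axis gridline crossings are at x ∈ {-1, 1}.
Finally, together with the visible shape, these determine p as stated.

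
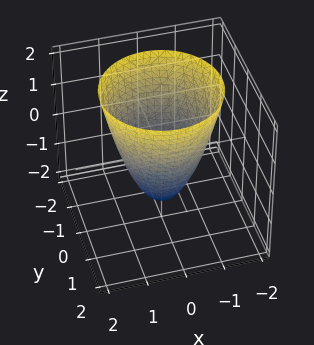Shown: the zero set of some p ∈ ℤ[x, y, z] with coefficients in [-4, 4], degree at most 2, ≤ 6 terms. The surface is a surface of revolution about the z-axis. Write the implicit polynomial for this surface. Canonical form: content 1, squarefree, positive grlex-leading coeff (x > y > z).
First, the degree is 2 — no degree-1 surface has this shape.
Next, symmetries: rotational symmetry about the z-axis ⇒ p depends on x, y only through x² + y².
Next, from the visible intercepts: among the integer gridlines, it crosses the x-axis at x ∈ {-1, 1}; the y-axis gridline crossings are at y ∈ {-1, 1}.
Finally, matching integer coefficients to the picture gives p.

3*x^2 + 3*y^2 - 2*z - 3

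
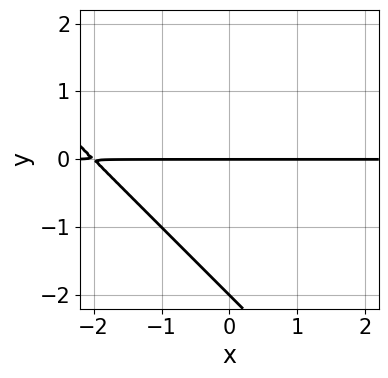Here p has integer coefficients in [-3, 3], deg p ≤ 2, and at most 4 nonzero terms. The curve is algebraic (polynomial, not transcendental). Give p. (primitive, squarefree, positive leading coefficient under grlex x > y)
x*y + y^2 + 2*y

The degree is 2 — no degree-1 curve has this shape.
Reading off the gridlines: among the integer gridlines, it crosses the y-axis at y ∈ {-2, 0}; every point of the x-axis in the box is on the curve.
Solving for integer coefficients yields p as stated.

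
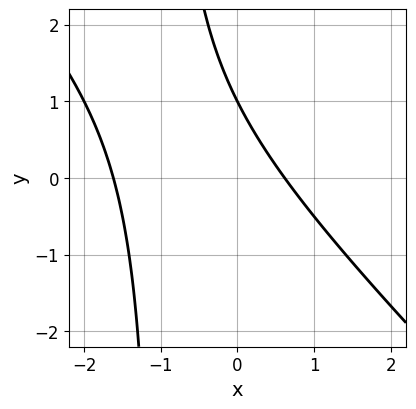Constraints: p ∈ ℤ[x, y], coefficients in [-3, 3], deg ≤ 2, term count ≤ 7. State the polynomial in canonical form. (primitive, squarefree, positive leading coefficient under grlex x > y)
x^2 + x*y + x + y - 1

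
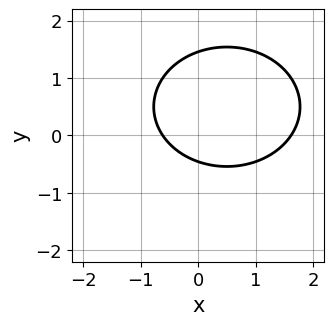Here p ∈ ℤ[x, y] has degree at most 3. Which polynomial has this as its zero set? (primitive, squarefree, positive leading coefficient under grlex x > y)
2*x^2 + 3*y^2 - 2*x - 3*y - 2

(a) Degree: no degree-1 curve has this shape, so deg p = 2.
(b) The integer polynomial consistent with all of this is the stated p.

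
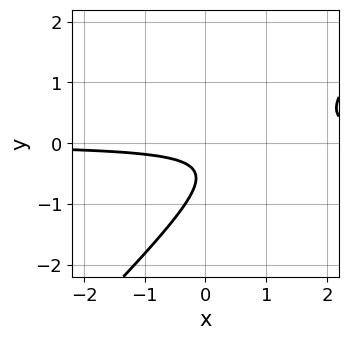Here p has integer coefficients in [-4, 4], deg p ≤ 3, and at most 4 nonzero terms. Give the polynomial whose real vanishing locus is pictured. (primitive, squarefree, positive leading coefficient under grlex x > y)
The degree is 2 — a generic line meets the curve in up to 2 points.
Observable constraints: the curve avoids every integer y-axis point in the box; it misses every integer gridline on the x-axis.
Fitting integer coefficients to these (and the overall shape) gives p.

3*x*y - 3*y^2 - 3*y - 1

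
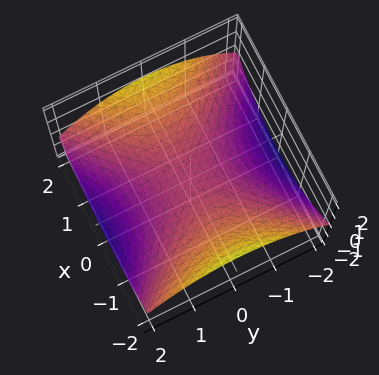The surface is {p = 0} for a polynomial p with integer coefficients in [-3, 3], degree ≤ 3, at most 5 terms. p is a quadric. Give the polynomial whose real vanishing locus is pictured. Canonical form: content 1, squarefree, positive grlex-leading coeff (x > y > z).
x^2 - y^2 - 3*z

First, deg p = 2. A hyperbolic paraboloid; a quadric.
Then, symmetries: the x ↦ −x reflection is a symmetry, so x appears only in even powers; the y ↦ −y reflection is a symmetry, so y appears only in even powers.
Then, reading off the gridlines: one y-axis crossing is at y = 0; it crosses the z-axis at the gridline z = 0; it crosses the x-axis at the gridline x = 0.
Finally, these observations pin down the coefficients.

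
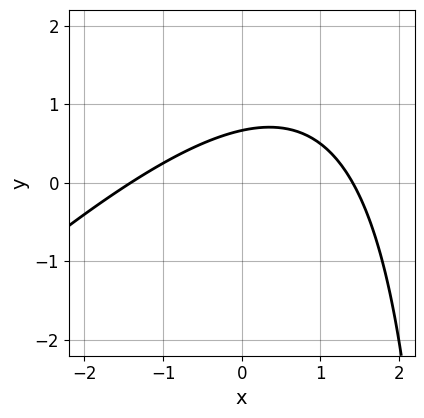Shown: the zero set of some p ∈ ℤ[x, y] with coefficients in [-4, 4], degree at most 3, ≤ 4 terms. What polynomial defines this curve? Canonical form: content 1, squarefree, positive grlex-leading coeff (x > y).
First, degree: the shape is more complex than any degree-1 curve, so deg p = 2.
Finally, matching integer coefficients to the picture gives p.

x^2 - x*y + 3*y - 2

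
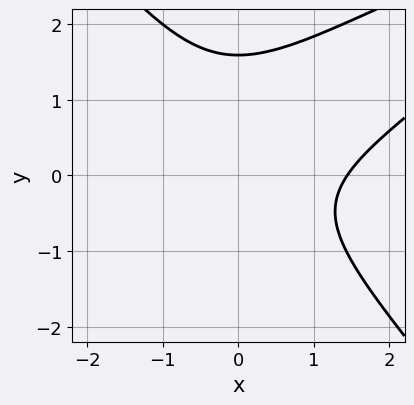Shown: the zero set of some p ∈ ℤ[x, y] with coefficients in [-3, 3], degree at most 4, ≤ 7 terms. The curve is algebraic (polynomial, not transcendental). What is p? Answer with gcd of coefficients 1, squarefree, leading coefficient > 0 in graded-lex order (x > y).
1. Degree: no degree-2 curve has this shape, so deg p = 3.
2. Putting this together gives p.

x^3 - 2*x^2*y + 2*y^3 - 2*y^2 - 3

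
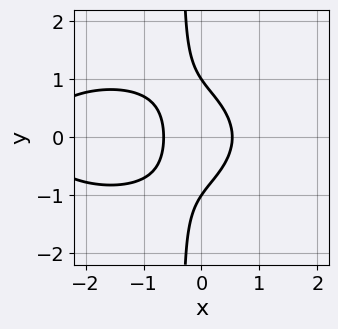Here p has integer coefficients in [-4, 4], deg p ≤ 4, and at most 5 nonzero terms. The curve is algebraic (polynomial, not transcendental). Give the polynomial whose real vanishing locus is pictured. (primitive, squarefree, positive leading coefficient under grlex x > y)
1. Degree: no degree-2 curve has this shape, so deg p = 3.
2. Symmetries: mirror symmetry y ↦ −y ⇒ only even powers of y.
3. Checking where it meets the axes: the y-axis gridline crossings are at y ∈ {-1, 1}.
4. These observations pin down the coefficients.

x^3 + 3*x*y^2 + 3*x^2 + y^2 - 1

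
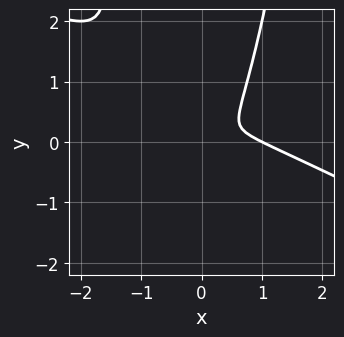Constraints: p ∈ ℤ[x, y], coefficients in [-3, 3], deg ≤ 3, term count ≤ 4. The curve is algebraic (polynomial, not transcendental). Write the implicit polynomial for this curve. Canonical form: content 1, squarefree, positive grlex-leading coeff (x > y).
x^3 + 2*x^2*y - x^2 - y^2

(a) deg p = 3. A generic line meets the curve in up to 3 points.
(b) From the axis intercepts and sections: one x-axis crossing is at x = 1.
(c) Matching integer coefficients to the picture gives p.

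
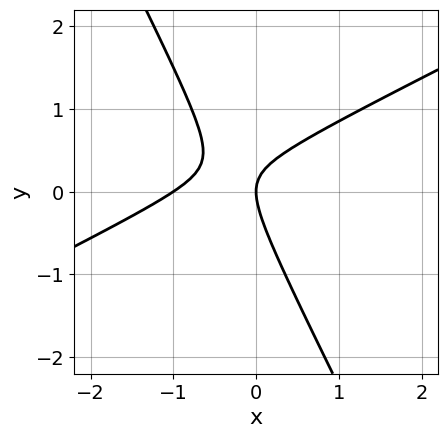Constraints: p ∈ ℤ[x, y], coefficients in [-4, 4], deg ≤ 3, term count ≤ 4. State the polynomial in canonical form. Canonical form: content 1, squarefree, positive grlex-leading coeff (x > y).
First, deg p = 2.
Then, against the integer gridlines: the x-axis gridline crossings are at x ∈ {-1, 0}; one y-axis crossing is at y = 0.
Finally, fitting integer coefficients to these (and the overall shape) gives p.

2*x^2 - 3*x*y - 2*y^2 + 2*x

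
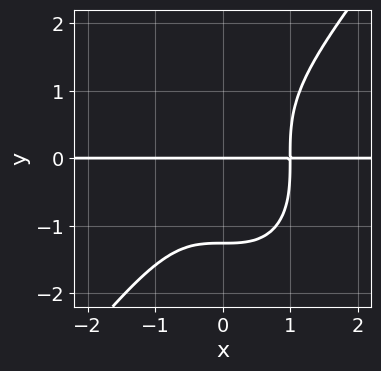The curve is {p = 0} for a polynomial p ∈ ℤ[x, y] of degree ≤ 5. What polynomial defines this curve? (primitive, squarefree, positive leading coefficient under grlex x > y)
2*x^3*y - y^4 - 2*y

First, the degree is 4 — a generic line meets the curve in up to 4 points.
Next, reading off the gridlines: the visible x-axis segment lies entirely on the curve; it meets the y-axis at y = 0 (among the integer gridlines).
Finally, the integer polynomial consistent with all of this is the stated p.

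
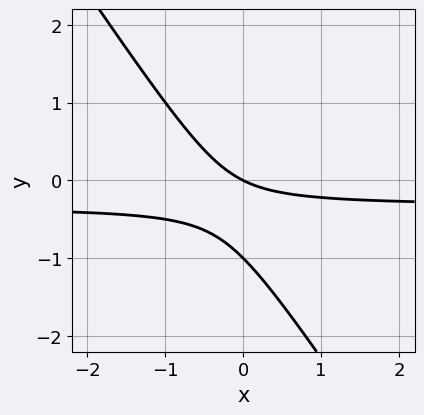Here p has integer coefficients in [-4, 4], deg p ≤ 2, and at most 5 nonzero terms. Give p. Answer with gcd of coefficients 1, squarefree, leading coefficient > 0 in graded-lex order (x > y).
3*x*y + 2*y^2 + x + 2*y

(a) The degree is 2 — a generic line meets the curve in up to 2 points.
(b) Observable constraints: it meets the x-axis at x = 0 (among the integer gridlines); among the integer gridlines, it crosses the y-axis at y ∈ {-1, 0}.
(c) These observations pin down the coefficients.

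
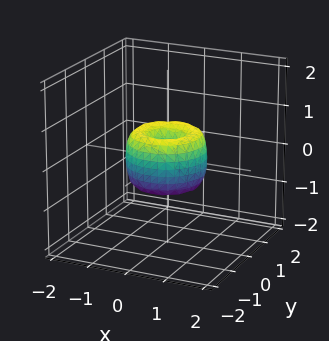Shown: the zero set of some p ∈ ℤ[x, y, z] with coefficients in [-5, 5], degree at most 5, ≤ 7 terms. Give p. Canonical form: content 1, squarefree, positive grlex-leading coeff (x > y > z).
(a) Degree: a generic line meets the surface in up to 4 points, so deg p = 4.
(b) Symmetries: rotational symmetry about the z-axis ⇒ p depends on x, y only through x² + y².
(c) Observable constraints: among the integer gridlines, it crosses the x-axis at x ∈ {-1, 0, 1}; among the integer gridlines, it crosses the y-axis at y ∈ {-1, 0, 1}; a circular section at z = 0 has radius exactly 1; it crosses the z-axis at the gridline z = 0.
(d) Together with the visible shape, these determine p as stated.

2*x^4 + 4*x^2*y^2 + 2*y^4 - 2*x^2 - 2*y^2 + z^2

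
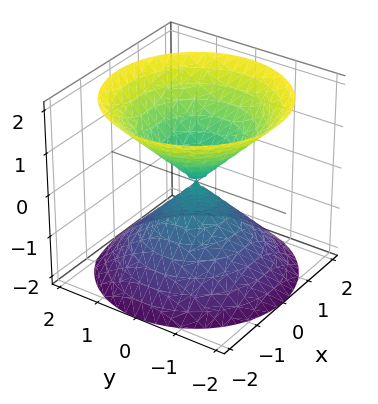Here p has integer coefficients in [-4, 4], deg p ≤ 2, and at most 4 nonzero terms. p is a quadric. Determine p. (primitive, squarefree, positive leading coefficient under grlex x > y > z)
x^2 + y^2 - z^2

First, I count 2 distinct pieces. They look like related sheets of one shape, so recover p as a whole.
Next, degree: a double cone through the origin; a quadric, so deg p = 2.
Then, symmetries: the z ↦ −z reflection is a symmetry, so z appears only in even powers; rotational symmetry about the z-axis ⇒ p depends on x, y only through x² + y².
Next, checking where it meets the axes: one x-axis crossing is at x = 0; it meets the y-axis at y = 0 (among the integer gridlines).
Finally, solving for integer coefficients yields p as stated.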